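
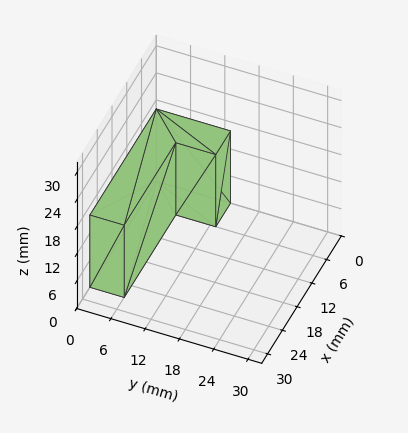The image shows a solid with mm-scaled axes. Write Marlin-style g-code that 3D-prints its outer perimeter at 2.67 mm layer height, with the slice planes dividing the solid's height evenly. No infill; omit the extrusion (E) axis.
Reading the render: the shape is an L-shaped prism: outer 27 × 13 mm, arm thicknesses ≈ 6 mm (horizontal) and 6 mm (vertical), extruded 16 mm in z (dimensions read to the nearest mm from the axis ticks). For the g-code, the solid's height is divided into equal slices at the stated Δz and each level perimeter traced with G1 moves after a G0 lift.

; perimeter-only toolpath
G21 ; units = mm
G90 ; absolute positioning
G28 ; home
; layer 1
G0 Z2.67
G0 X0.00 Y0.00
G1 X27.00 Y0.00
G1 X27.00 Y6.00
G1 X6.00 Y6.00
G1 X6.00 Y13.00
G1 X0.00 Y13.00
G1 X0.00 Y0.00
; layer 2
G0 Z5.33
G0 X0.00 Y0.00
G1 X27.00 Y0.00
G1 X27.00 Y6.00
G1 X6.00 Y6.00
G1 X6.00 Y13.00
G1 X0.00 Y13.00
G1 X0.00 Y0.00
; layer 3
G0 Z8.00
G0 X0.00 Y0.00
G1 X27.00 Y0.00
G1 X27.00 Y6.00
G1 X6.00 Y6.00
G1 X6.00 Y13.00
G1 X0.00 Y13.00
G1 X0.00 Y0.00
; layer 4
G0 Z10.67
G0 X0.00 Y0.00
G1 X27.00 Y0.00
G1 X27.00 Y6.00
G1 X6.00 Y6.00
G1 X6.00 Y13.00
G1 X0.00 Y13.00
G1 X0.00 Y0.00
; layer 5
G0 Z13.33
G0 X0.00 Y0.00
G1 X27.00 Y0.00
G1 X27.00 Y6.00
G1 X6.00 Y6.00
G1 X6.00 Y13.00
G1 X0.00 Y13.00
G1 X0.00 Y0.00
; layer 6
G0 Z16.00
G0 X0.00 Y0.00
G1 X27.00 Y0.00
G1 X27.00 Y6.00
G1 X6.00 Y6.00
G1 X6.00 Y13.00
G1 X0.00 Y13.00
G1 X0.00 Y0.00
M2 ; end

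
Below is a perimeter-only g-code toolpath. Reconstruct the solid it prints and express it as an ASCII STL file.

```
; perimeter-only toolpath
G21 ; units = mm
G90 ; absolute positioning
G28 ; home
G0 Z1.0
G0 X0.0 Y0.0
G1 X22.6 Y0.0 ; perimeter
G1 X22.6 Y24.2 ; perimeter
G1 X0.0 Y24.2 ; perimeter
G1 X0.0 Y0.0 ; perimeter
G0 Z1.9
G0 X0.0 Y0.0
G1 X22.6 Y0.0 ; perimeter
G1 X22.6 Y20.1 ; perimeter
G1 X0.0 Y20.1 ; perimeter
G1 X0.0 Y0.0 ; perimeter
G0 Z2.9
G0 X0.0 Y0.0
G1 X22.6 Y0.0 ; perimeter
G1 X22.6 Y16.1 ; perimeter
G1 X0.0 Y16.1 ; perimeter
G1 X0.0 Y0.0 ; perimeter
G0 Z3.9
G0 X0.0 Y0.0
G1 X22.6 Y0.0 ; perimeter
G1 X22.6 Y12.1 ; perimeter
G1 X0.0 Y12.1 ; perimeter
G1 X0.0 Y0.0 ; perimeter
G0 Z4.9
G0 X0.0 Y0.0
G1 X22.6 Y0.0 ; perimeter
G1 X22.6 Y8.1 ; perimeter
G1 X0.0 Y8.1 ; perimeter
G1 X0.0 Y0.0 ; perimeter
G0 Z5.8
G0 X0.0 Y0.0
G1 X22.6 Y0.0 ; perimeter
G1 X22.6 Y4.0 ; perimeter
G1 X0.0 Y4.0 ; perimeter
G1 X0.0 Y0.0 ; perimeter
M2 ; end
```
solid part
  facet normal 0.0000 0.0000 -1.0000
    outer loop
      vertex 22.6 28.2 0.0
      vertex 22.6 0.0 0.0
      vertex 0.0 0.0 0.0
    endloop
  endfacet
  facet normal 0.0000 0.0000 -1.0000
    outer loop
      vertex 0.0 28.2 0.0
      vertex 22.6 28.2 0.0
      vertex 0.0 0.0 0.0
    endloop
  endfacet
  facet normal 0.0000 -1.0000 0.0000
    outer loop
      vertex 0.0 0.0 0.0
      vertex 22.6 0.0 0.0
      vertex 22.6 0.0 6.8
    endloop
  endfacet
  facet normal 0.0000 -1.0000 0.0000
    outer loop
      vertex 0.0 0.0 0.0
      vertex 22.6 0.0 6.8
      vertex 0.0 0.0 6.8
    endloop
  endfacet
  facet normal 0.0000 0.2344 0.9721
    outer loop
      vertex 0.0 0.0 6.8
      vertex 22.6 0.0 6.8
      vertex 22.6 28.2 0.0
    endloop
  endfacet
  facet normal 0.0000 0.2344 0.9721
    outer loop
      vertex 0.0 0.0 6.8
      vertex 22.6 28.2 0.0
      vertex 0.0 28.2 0.0
    endloop
  endfacet
  facet normal -1.0000 0.0000 0.0000
    outer loop
      vertex 0.0 0.0 6.8
      vertex 0.0 28.2 0.0
      vertex 0.0 0.0 0.0
    endloop
  endfacet
  facet normal 1.0000 0.0000 0.0000
    outer loop
      vertex 22.6 0.0 0.0
      vertex 22.6 28.2 0.0
      vertex 22.6 0.0 6.8
    endloop
  endfacet
endsolid part

The G0 Z moves step by Δz≈1.0 mm. The G1 loops shrink linearly with z, so the solid tapers from its base footprint up to z≈6.8. Closing with a flat bottom cap and the tapered top and triangulating gives 8 facets — a wedge (ramp): 22.6 × 28.2 mm base, rising to 6.8 mm along the y=0 edge and sloping linearly to z=0 at y=28.2.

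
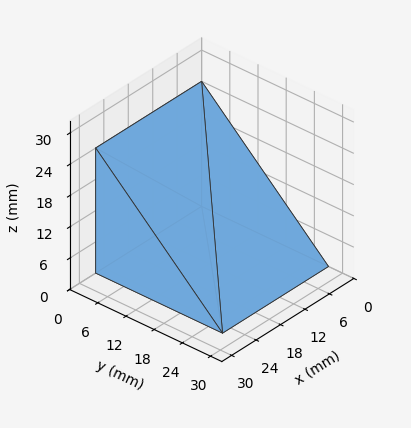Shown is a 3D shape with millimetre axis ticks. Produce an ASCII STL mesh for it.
Reading the render: the shape is a wedge (ramp): 26 × 27 mm base, rising to 24 mm along the y=0 edge and sloping linearly to z=0 at y=27 (dimensions read to the nearest mm from the axis ticks). For the STL, each face is triangulated and given an outward normal.

solid part
  facet normal 0.0000 0.0000 -1.0000
    outer loop
      vertex 26.000 27.000 0.000
      vertex 26.000 0.000 0.000
      vertex 0.000 0.000 0.000
    endloop
  endfacet
  facet normal 0.0000 0.0000 -1.0000
    outer loop
      vertex 0.000 27.000 0.000
      vertex 26.000 27.000 0.000
      vertex 0.000 0.000 0.000
    endloop
  endfacet
  facet normal 0.0000 -1.0000 0.0000
    outer loop
      vertex 0.000 0.000 0.000
      vertex 26.000 0.000 0.000
      vertex 26.000 0.000 24.000
    endloop
  endfacet
  facet normal 0.0000 -1.0000 0.0000
    outer loop
      vertex 0.000 0.000 0.000
      vertex 26.000 0.000 24.000
      vertex 0.000 0.000 24.000
    endloop
  endfacet
  facet normal 0.0000 0.6644 0.7474
    outer loop
      vertex 0.000 0.000 24.000
      vertex 26.000 0.000 24.000
      vertex 26.000 27.000 0.000
    endloop
  endfacet
  facet normal 0.0000 0.6644 0.7474
    outer loop
      vertex 0.000 0.000 24.000
      vertex 26.000 27.000 0.000
      vertex 0.000 27.000 0.000
    endloop
  endfacet
  facet normal -1.0000 0.0000 0.0000
    outer loop
      vertex 0.000 0.000 24.000
      vertex 0.000 27.000 0.000
      vertex 0.000 0.000 0.000
    endloop
  endfacet
  facet normal 1.0000 0.0000 0.0000
    outer loop
      vertex 26.000 0.000 0.000
      vertex 26.000 27.000 0.000
      vertex 26.000 0.000 24.000
    endloop
  endfacet
endsolid part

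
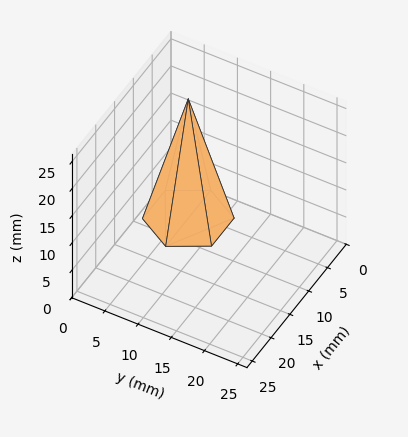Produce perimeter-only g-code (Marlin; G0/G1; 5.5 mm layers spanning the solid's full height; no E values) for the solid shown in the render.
Reading the render: the shape is a regular 6-sided pyramid, base circumscribed radius ≈ 6 mm, apex at z ≈ 22 mm (dimensions read to the nearest mm from the axis ticks). For the g-code, the solid's height is divided into equal slices at the stated Δz and each level perimeter traced with G1 moves after a G0 lift.

; perimeter-only toolpath
G21 ; units = mm
G90 ; absolute positioning
G28 ; home
; layer 1
G0 Z5.5
G0 X10.5 Y6.0
G1 X8.2 Y9.9
G1 X3.8 Y9.9
G1 X1.5 Y6.0
G1 X3.8 Y2.1
G1 X8.2 Y2.1
G1 X10.5 Y6.0
; layer 2
G0 Z11.0
G0 X9.0 Y6.0
G1 X7.5 Y8.6
G1 X4.5 Y8.6
G1 X3.0 Y6.0
G1 X4.5 Y3.4
G1 X7.5 Y3.4
G1 X9.0 Y6.0
; layer 3
G0 Z16.5
G0 X7.5 Y6.0
G1 X6.8 Y7.3
G1 X5.2 Y7.3
G1 X4.5 Y6.0
G1 X5.2 Y4.7
G1 X6.8 Y4.7
G1 X7.5 Y6.0
M2 ; end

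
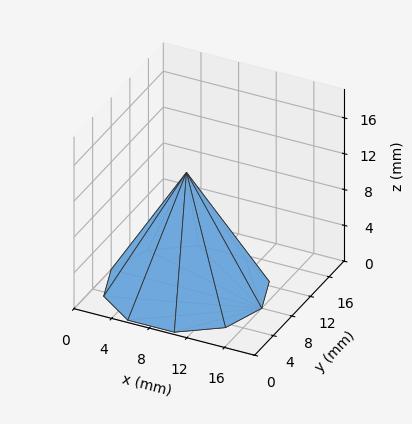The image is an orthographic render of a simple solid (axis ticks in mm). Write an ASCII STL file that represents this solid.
Reading the render: the shape is a regular 10-sided pyramid, base circumscribed radius ≈ 8 mm, apex at z ≈ 13 mm (dimensions read to the nearest mm from the axis ticks). For the STL, each face is triangulated and given an outward normal.

solid part
  facet normal 0.0000 0.0000 -1.0000
    outer loop
      vertex 10.472 15.608 0.000
      vertex 14.472 12.702 0.000
      vertex 16.000 8.000 0.000
    endloop
  endfacet
  facet normal 0.0000 0.0000 -1.0000
    outer loop
      vertex 5.528 15.608 0.000
      vertex 10.472 15.608 0.000
      vertex 16.000 8.000 0.000
    endloop
  endfacet
  facet normal 0.0000 0.0000 -1.0000
    outer loop
      vertex 1.528 12.702 0.000
      vertex 5.528 15.608 0.000
      vertex 16.000 8.000 0.000
    endloop
  endfacet
  facet normal 0.0000 0.0000 -1.0000
    outer loop
      vertex 0.000 8.000 0.000
      vertex 1.528 12.702 0.000
      vertex 16.000 8.000 0.000
    endloop
  endfacet
  facet normal 0.0000 0.0000 -1.0000
    outer loop
      vertex 1.528 3.298 0.000
      vertex 0.000 8.000 0.000
      vertex 16.000 8.000 0.000
    endloop
  endfacet
  facet normal 0.0000 0.0000 -1.0000
    outer loop
      vertex 5.528 0.392 0.000
      vertex 1.528 3.298 0.000
      vertex 16.000 8.000 0.000
    endloop
  endfacet
  facet normal 0.0000 0.0000 -1.0000
    outer loop
      vertex 10.472 0.392 0.000
      vertex 5.528 0.392 0.000
      vertex 16.000 8.000 0.000
    endloop
  endfacet
  facet normal 0.0000 0.0000 -1.0000
    outer loop
      vertex 14.472 3.298 0.000
      vertex 10.472 0.392 0.000
      vertex 16.000 8.000 0.000
    endloop
  endfacet
  facet normal 0.8208 0.2667 0.5051
    outer loop
      vertex 16.000 8.000 0.000
      vertex 14.472 12.702 0.000
      vertex 8.000 8.000 13.000
    endloop
  endfacet
  facet normal 0.5073 0.6982 0.5051
    outer loop
      vertex 14.472 12.702 0.000
      vertex 10.472 15.608 0.000
      vertex 8.000 8.000 13.000
    endloop
  endfacet
  facet normal 0.0000 0.8631 0.5051
    outer loop
      vertex 10.472 15.608 0.000
      vertex 5.528 15.608 0.000
      vertex 8.000 8.000 13.000
    endloop
  endfacet
  facet normal -0.5073 0.6982 0.5051
    outer loop
      vertex 5.528 15.608 0.000
      vertex 1.528 12.702 0.000
      vertex 8.000 8.000 13.000
    endloop
  endfacet
  facet normal -0.8208 0.2667 0.5051
    outer loop
      vertex 1.528 12.702 0.000
      vertex 0.000 8.000 0.000
      vertex 8.000 8.000 13.000
    endloop
  endfacet
  facet normal -0.8208 -0.2667 0.5051
    outer loop
      vertex 0.000 8.000 0.000
      vertex 1.528 3.298 0.000
      vertex 8.000 8.000 13.000
    endloop
  endfacet
  facet normal -0.5073 -0.6982 0.5051
    outer loop
      vertex 1.528 3.298 0.000
      vertex 5.528 0.392 0.000
      vertex 8.000 8.000 13.000
    endloop
  endfacet
  facet normal 0.0000 -0.8631 0.5051
    outer loop
      vertex 5.528 0.392 0.000
      vertex 10.472 0.392 0.000
      vertex 8.000 8.000 13.000
    endloop
  endfacet
  facet normal 0.5073 -0.6982 0.5051
    outer loop
      vertex 10.472 0.392 0.000
      vertex 14.472 3.298 0.000
      vertex 8.000 8.000 13.000
    endloop
  endfacet
  facet normal 0.8208 -0.2667 0.5051
    outer loop
      vertex 14.472 3.298 0.000
      vertex 16.000 8.000 0.000
      vertex 8.000 8.000 13.000
    endloop
  endfacet
endsolid part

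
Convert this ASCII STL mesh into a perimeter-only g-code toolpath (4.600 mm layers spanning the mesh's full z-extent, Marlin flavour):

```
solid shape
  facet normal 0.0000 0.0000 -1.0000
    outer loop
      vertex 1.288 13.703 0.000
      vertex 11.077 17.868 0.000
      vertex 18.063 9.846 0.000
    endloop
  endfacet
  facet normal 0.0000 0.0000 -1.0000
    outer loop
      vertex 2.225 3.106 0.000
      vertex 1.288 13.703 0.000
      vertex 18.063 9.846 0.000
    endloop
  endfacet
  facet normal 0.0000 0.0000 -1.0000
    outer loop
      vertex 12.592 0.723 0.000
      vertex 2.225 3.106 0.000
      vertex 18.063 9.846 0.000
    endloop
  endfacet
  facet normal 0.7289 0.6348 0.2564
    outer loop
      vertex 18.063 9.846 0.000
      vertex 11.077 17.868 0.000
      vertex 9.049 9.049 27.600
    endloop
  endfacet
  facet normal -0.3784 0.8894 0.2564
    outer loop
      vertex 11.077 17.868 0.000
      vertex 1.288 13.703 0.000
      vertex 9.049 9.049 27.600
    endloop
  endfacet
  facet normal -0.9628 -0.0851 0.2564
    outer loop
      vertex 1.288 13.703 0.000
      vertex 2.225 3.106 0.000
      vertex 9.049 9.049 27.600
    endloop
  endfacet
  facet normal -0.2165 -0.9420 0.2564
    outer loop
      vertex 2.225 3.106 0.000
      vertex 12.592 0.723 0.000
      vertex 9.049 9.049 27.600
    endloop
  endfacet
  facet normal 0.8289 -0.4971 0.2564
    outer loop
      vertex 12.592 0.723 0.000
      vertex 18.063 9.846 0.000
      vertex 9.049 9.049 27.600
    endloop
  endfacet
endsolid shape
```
; perimeter-only toolpath
G21 ; units = mm
G90 ; absolute positioning
G28 ; home
; layer 1
G0 Z4.600
G0 X16.561 Y9.713
G1 X10.739 Y16.398
G1 X2.582 Y12.927
G1 X3.362 Y4.097
G1 X12.002 Y2.111
G1 X16.561 Y9.713
; layer 2
G0 Z9.200
G0 X15.058 Y9.580
G1 X10.401 Y14.928
G1 X3.875 Y12.152
G1 X4.500 Y5.087
G1 X11.411 Y3.498
G1 X15.058 Y9.580
; layer 3
G0 Z13.800
G0 X13.556 Y9.447
G1 X10.063 Y13.458
G1 X5.168 Y11.376
G1 X5.637 Y6.077
G1 X10.820 Y4.886
G1 X13.556 Y9.447
; layer 4
G0 Z18.400
G0 X12.054 Y9.315
G1 X9.725 Y11.989
G1 X6.462 Y10.600
G1 X6.774 Y7.068
G1 X10.230 Y6.274
G1 X12.054 Y9.315
; layer 5
G0 Z23.000
G0 X10.551 Y9.182
G1 X9.387 Y10.519
G1 X7.756 Y9.825
G1 X7.912 Y8.059
G1 X9.639 Y7.661
G1 X10.551 Y9.182
M2 ; end

The solid is a regular 5-sided pyramid, base circumscribed radius ≈ 9.05 mm, apex at z ≈ 27.6 mm. Slicing at Δz = 4.600 mm — 6 equal slices spanning the solid's height, so layer i sits at z = i·h/6 — gives 5 non-empty perimeters. Each is a 5-segment closed polygon; G0 lifts to the layer z and rapids to the start vertex, then G1 traces the edges. The cross-section shrinks linearly with z (the slice at the apex is degenerate and omitted).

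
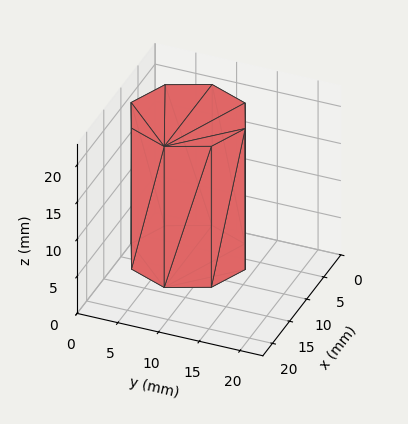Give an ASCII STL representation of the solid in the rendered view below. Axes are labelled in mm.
Reading the render: the shape is a regular 8-sided prism (a cylinder approximated with 8 flat sides), circumscribed radius ≈ 7 mm, height ≈ 19 mm (dimensions read to the nearest mm from the axis ticks). For the STL, each face is triangulated and given an outward normal.

solid part
  facet normal 0.0000 0.0000 -1.0000
    outer loop
      vertex 7.0 14.0 0.0
      vertex 11.9 11.9 0.0
      vertex 14.0 7.0 0.0
    endloop
  endfacet
  facet normal 0.0000 0.0000 -1.0000
    outer loop
      vertex 2.1 11.9 0.0
      vertex 7.0 14.0 0.0
      vertex 14.0 7.0 0.0
    endloop
  endfacet
  facet normal 0.0000 0.0000 -1.0000
    outer loop
      vertex 0.0 7.0 0.0
      vertex 2.1 11.9 0.0
      vertex 14.0 7.0 0.0
    endloop
  endfacet
  facet normal 0.0000 0.0000 -1.0000
    outer loop
      vertex 2.1 2.1 0.0
      vertex 0.0 7.0 0.0
      vertex 14.0 7.0 0.0
    endloop
  endfacet
  facet normal 0.0000 0.0000 -1.0000
    outer loop
      vertex 7.0 0.0 0.0
      vertex 2.1 2.1 0.0
      vertex 14.0 7.0 0.0
    endloop
  endfacet
  facet normal 0.0000 0.0000 -1.0000
    outer loop
      vertex 11.9 2.1 0.0
      vertex 7.0 0.0 0.0
      vertex 14.0 7.0 0.0
    endloop
  endfacet
  facet normal 0.0000 0.0000 1.0000
    outer loop
      vertex 14.0 7.0 19.0
      vertex 11.9 11.9 19.0
      vertex 7.0 14.0 19.0
    endloop
  endfacet
  facet normal 0.0000 0.0000 1.0000
    outer loop
      vertex 14.0 7.0 19.0
      vertex 7.0 14.0 19.0
      vertex 2.1 11.9 19.0
    endloop
  endfacet
  facet normal 0.0000 0.0000 1.0000
    outer loop
      vertex 14.0 7.0 19.0
      vertex 2.1 11.9 19.0
      vertex 0.0 7.0 19.0
    endloop
  endfacet
  facet normal 0.0000 0.0000 1.0000
    outer loop
      vertex 14.0 7.0 19.0
      vertex 0.0 7.0 19.0
      vertex 2.1 2.1 19.0
    endloop
  endfacet
  facet normal 0.0000 0.0000 1.0000
    outer loop
      vertex 14.0 7.0 19.0
      vertex 2.1 2.1 19.0
      vertex 7.0 0.0 19.0
    endloop
  endfacet
  facet normal 0.0000 0.0000 1.0000
    outer loop
      vertex 14.0 7.0 19.0
      vertex 7.0 0.0 19.0
      vertex 11.9 2.1 19.0
    endloop
  endfacet
  facet normal 0.9191 0.3939 0.0000
    outer loop
      vertex 14.0 7.0 0.0
      vertex 11.9 11.9 0.0
      vertex 11.9 11.9 19.0
    endloop
  endfacet
  facet normal 0.9191 0.3939 0.0000
    outer loop
      vertex 14.0 7.0 0.0
      vertex 11.9 11.9 19.0
      vertex 14.0 7.0 19.0
    endloop
  endfacet
  facet normal 0.3939 0.9191 0.0000
    outer loop
      vertex 11.9 11.9 0.0
      vertex 7.0 14.0 0.0
      vertex 7.0 14.0 19.0
    endloop
  endfacet
  facet normal 0.3939 0.9191 0.0000
    outer loop
      vertex 11.9 11.9 0.0
      vertex 7.0 14.0 19.0
      vertex 11.9 11.9 19.0
    endloop
  endfacet
  facet normal -0.3939 0.9191 0.0000
    outer loop
      vertex 7.0 14.0 0.0
      vertex 2.1 11.9 0.0
      vertex 2.1 11.9 19.0
    endloop
  endfacet
  facet normal -0.3939 0.9191 0.0000
    outer loop
      vertex 7.0 14.0 0.0
      vertex 2.1 11.9 19.0
      vertex 7.0 14.0 19.0
    endloop
  endfacet
  facet normal -0.9191 0.3939 0.0000
    outer loop
      vertex 2.1 11.9 0.0
      vertex 0.0 7.0 0.0
      vertex 0.0 7.0 19.0
    endloop
  endfacet
  facet normal -0.9191 0.3939 0.0000
    outer loop
      vertex 2.1 11.9 0.0
      vertex 0.0 7.0 19.0
      vertex 2.1 11.9 19.0
    endloop
  endfacet
  facet normal -0.9191 -0.3939 0.0000
    outer loop
      vertex 0.0 7.0 0.0
      vertex 2.1 2.1 0.0
      vertex 2.1 2.1 19.0
    endloop
  endfacet
  facet normal -0.9191 -0.3939 0.0000
    outer loop
      vertex 0.0 7.0 0.0
      vertex 2.1 2.1 19.0
      vertex 0.0 7.0 19.0
    endloop
  endfacet
  facet normal -0.3939 -0.9191 0.0000
    outer loop
      vertex 2.1 2.1 0.0
      vertex 7.0 0.0 0.0
      vertex 7.0 0.0 19.0
    endloop
  endfacet
  facet normal -0.3939 -0.9191 0.0000
    outer loop
      vertex 2.1 2.1 0.0
      vertex 7.0 0.0 19.0
      vertex 2.1 2.1 19.0
    endloop
  endfacet
  facet normal 0.3939 -0.9191 0.0000
    outer loop
      vertex 7.0 0.0 0.0
      vertex 11.9 2.1 0.0
      vertex 11.9 2.1 19.0
    endloop
  endfacet
  facet normal 0.3939 -0.9191 0.0000
    outer loop
      vertex 7.0 0.0 0.0
      vertex 11.9 2.1 19.0
      vertex 7.0 0.0 19.0
    endloop
  endfacet
  facet normal 0.9191 -0.3939 0.0000
    outer loop
      vertex 11.9 2.1 0.0
      vertex 14.0 7.0 0.0
      vertex 14.0 7.0 19.0
    endloop
  endfacet
  facet normal 0.9191 -0.3939 0.0000
    outer loop
      vertex 11.9 2.1 0.0
      vertex 14.0 7.0 19.0
      vertex 11.9 2.1 19.0
    endloop
  endfacet
endsolid part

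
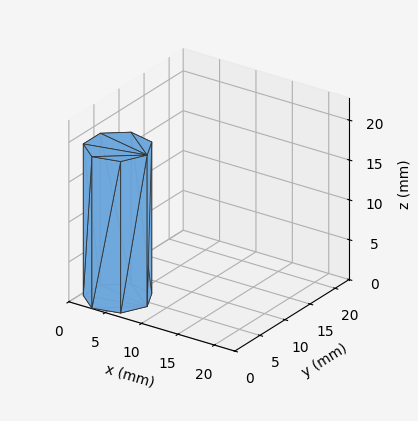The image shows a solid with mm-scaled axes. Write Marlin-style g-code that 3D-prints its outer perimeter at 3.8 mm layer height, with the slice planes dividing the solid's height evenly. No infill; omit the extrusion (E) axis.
Reading the render: the shape is a regular 7-sided prism (a cylinder approximated with 7 flat sides), circumscribed radius ≈ 4 mm, height ≈ 19 mm (dimensions read to the nearest mm from the axis ticks). For the g-code, the solid's height is divided into equal slices at the stated Δz and each level perimeter traced with G1 moves after a G0 lift.

; perimeter-only toolpath
G21 ; units = mm
G90 ; absolute positioning
G28 ; home
; layer 1
G0 Z3.8
G0 X8.0 Y4.0
G1 X6.5 Y7.1
G1 X3.1 Y7.9
G1 X0.4 Y5.7
G1 X0.4 Y2.3
G1 X3.1 Y0.1
G1 X6.5 Y0.9
G1 X8.0 Y4.0
; layer 2
G0 Z7.6
G0 X8.0 Y4.0
G1 X6.5 Y7.1
G1 X3.1 Y7.9
G1 X0.4 Y5.7
G1 X0.4 Y2.3
G1 X3.1 Y0.1
G1 X6.5 Y0.9
G1 X8.0 Y4.0
; layer 3
G0 Z11.4
G0 X8.0 Y4.0
G1 X6.5 Y7.1
G1 X3.1 Y7.9
G1 X0.4 Y5.7
G1 X0.4 Y2.3
G1 X3.1 Y0.1
G1 X6.5 Y0.9
G1 X8.0 Y4.0
; layer 4
G0 Z15.2
G0 X8.0 Y4.0
G1 X6.5 Y7.1
G1 X3.1 Y7.9
G1 X0.4 Y5.7
G1 X0.4 Y2.3
G1 X3.1 Y0.1
G1 X6.5 Y0.9
G1 X8.0 Y4.0
; layer 5
G0 Z19.0
G0 X8.0 Y4.0
G1 X6.5 Y7.1
G1 X3.1 Y7.9
G1 X0.4 Y5.7
G1 X0.4 Y2.3
G1 X3.1 Y0.1
G1 X6.5 Y0.9
G1 X8.0 Y4.0
M2 ; end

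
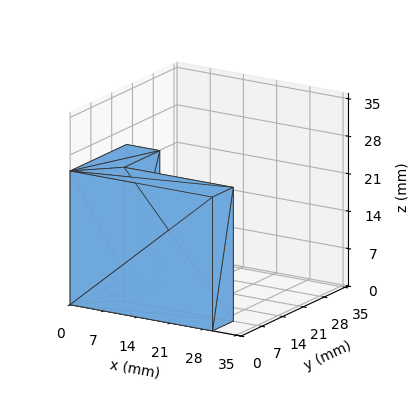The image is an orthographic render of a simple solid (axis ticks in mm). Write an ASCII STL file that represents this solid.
Reading the render: the shape is an L-shaped prism: outer 30 × 19 mm, arm thicknesses ≈ 7 mm (horizontal) and 7 mm (vertical), extruded 25 mm in z (dimensions read to the nearest mm from the axis ticks). For the STL, each face is triangulated and given an outward normal.

solid part
  facet normal 0.0000 0.0000 -1.0000
    outer loop
      vertex 30.0 7.0 0.0
      vertex 30.0 0.0 0.0
      vertex 0.0 0.0 0.0
    endloop
  endfacet
  facet normal 0.0000 0.0000 -1.0000
    outer loop
      vertex 7.0 7.0 0.0
      vertex 30.0 7.0 0.0
      vertex 0.0 0.0 0.0
    endloop
  endfacet
  facet normal 0.0000 0.0000 -1.0000
    outer loop
      vertex 7.0 19.0 0.0
      vertex 7.0 7.0 0.0
      vertex 0.0 0.0 0.0
    endloop
  endfacet
  facet normal 0.0000 0.0000 -1.0000
    outer loop
      vertex 0.0 19.0 0.0
      vertex 7.0 19.0 0.0
      vertex 0.0 0.0 0.0
    endloop
  endfacet
  facet normal 0.0000 0.0000 1.0000
    outer loop
      vertex 0.0 0.0 25.0
      vertex 30.0 0.0 25.0
      vertex 30.0 7.0 25.0
    endloop
  endfacet
  facet normal 0.0000 0.0000 1.0000
    outer loop
      vertex 0.0 0.0 25.0
      vertex 30.0 7.0 25.0
      vertex 7.0 7.0 25.0
    endloop
  endfacet
  facet normal 0.0000 0.0000 1.0000
    outer loop
      vertex 0.0 0.0 25.0
      vertex 7.0 7.0 25.0
      vertex 7.0 19.0 25.0
    endloop
  endfacet
  facet normal 0.0000 0.0000 1.0000
    outer loop
      vertex 0.0 0.0 25.0
      vertex 7.0 19.0 25.0
      vertex 0.0 19.0 25.0
    endloop
  endfacet
  facet normal 0.0000 -1.0000 0.0000
    outer loop
      vertex 0.0 0.0 0.0
      vertex 30.0 0.0 0.0
      vertex 30.0 0.0 25.0
    endloop
  endfacet
  facet normal 0.0000 -1.0000 0.0000
    outer loop
      vertex 0.0 0.0 0.0
      vertex 30.0 0.0 25.0
      vertex 0.0 0.0 25.0
    endloop
  endfacet
  facet normal 1.0000 0.0000 0.0000
    outer loop
      vertex 30.0 0.0 0.0
      vertex 30.0 7.0 0.0
      vertex 30.0 7.0 25.0
    endloop
  endfacet
  facet normal 1.0000 0.0000 0.0000
    outer loop
      vertex 30.0 0.0 0.0
      vertex 30.0 7.0 25.0
      vertex 30.0 0.0 25.0
    endloop
  endfacet
  facet normal 0.0000 1.0000 0.0000
    outer loop
      vertex 30.0 7.0 0.0
      vertex 7.0 7.0 0.0
      vertex 7.0 7.0 25.0
    endloop
  endfacet
  facet normal 0.0000 1.0000 0.0000
    outer loop
      vertex 30.0 7.0 0.0
      vertex 7.0 7.0 25.0
      vertex 30.0 7.0 25.0
    endloop
  endfacet
  facet normal 1.0000 0.0000 0.0000
    outer loop
      vertex 7.0 7.0 0.0
      vertex 7.0 19.0 0.0
      vertex 7.0 19.0 25.0
    endloop
  endfacet
  facet normal 1.0000 0.0000 0.0000
    outer loop
      vertex 7.0 7.0 0.0
      vertex 7.0 19.0 25.0
      vertex 7.0 7.0 25.0
    endloop
  endfacet
  facet normal 0.0000 1.0000 0.0000
    outer loop
      vertex 7.0 19.0 0.0
      vertex 0.0 19.0 0.0
      vertex 0.0 19.0 25.0
    endloop
  endfacet
  facet normal 0.0000 1.0000 0.0000
    outer loop
      vertex 7.0 19.0 0.0
      vertex 0.0 19.0 25.0
      vertex 7.0 19.0 25.0
    endloop
  endfacet
  facet normal -1.0000 0.0000 0.0000
    outer loop
      vertex 0.0 19.0 0.0
      vertex 0.0 0.0 0.0
      vertex 0.0 0.0 25.0
    endloop
  endfacet
  facet normal -1.0000 0.0000 0.0000
    outer loop
      vertex 0.0 19.0 0.0
      vertex 0.0 0.0 25.0
      vertex 0.0 19.0 25.0
    endloop
  endfacet
endsolid part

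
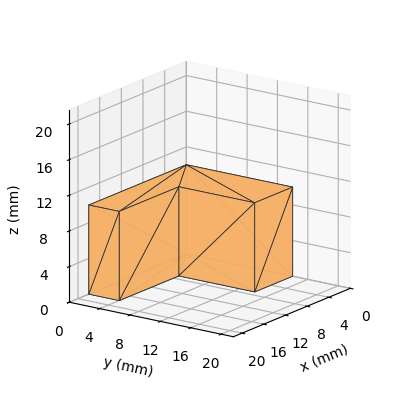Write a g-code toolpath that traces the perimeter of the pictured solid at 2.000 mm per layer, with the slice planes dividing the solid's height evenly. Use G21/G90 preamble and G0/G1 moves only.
Reading the render: the shape is an L-shaped prism: outer 18 × 14 mm, arm thicknesses ≈ 4 mm (horizontal) and 7 mm (vertical), extruded 10 mm in z (dimensions read to the nearest mm from the axis ticks). For the g-code, the solid's height is divided into equal slices at the stated Δz and each level perimeter traced with G1 moves after a G0 lift.

; perimeter-only toolpath
G21 ; units = mm
G90 ; absolute positioning
G28 ; home
; layer 1
G0 Z2.000
G0 X0.000 Y0.000
G1 X18.000 Y0.000
G1 X18.000 Y4.000
G1 X7.000 Y4.000
G1 X7.000 Y14.000
G1 X0.000 Y14.000
G1 X0.000 Y0.000
; layer 2
G0 Z4.000
G0 X0.000 Y0.000
G1 X18.000 Y0.000
G1 X18.000 Y4.000
G1 X7.000 Y4.000
G1 X7.000 Y14.000
G1 X0.000 Y14.000
G1 X0.000 Y0.000
; layer 3
G0 Z6.000
G0 X0.000 Y0.000
G1 X18.000 Y0.000
G1 X18.000 Y4.000
G1 X7.000 Y4.000
G1 X7.000 Y14.000
G1 X0.000 Y14.000
G1 X0.000 Y0.000
; layer 4
G0 Z8.000
G0 X0.000 Y0.000
G1 X18.000 Y0.000
G1 X18.000 Y4.000
G1 X7.000 Y4.000
G1 X7.000 Y14.000
G1 X0.000 Y14.000
G1 X0.000 Y0.000
; layer 5
G0 Z10.000
G0 X0.000 Y0.000
G1 X18.000 Y0.000
G1 X18.000 Y4.000
G1 X7.000 Y4.000
G1 X7.000 Y14.000
G1 X0.000 Y14.000
G1 X0.000 Y0.000
M2 ; end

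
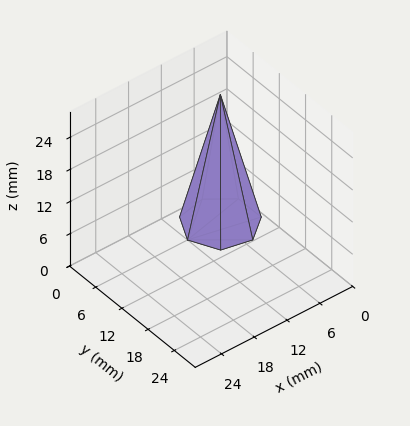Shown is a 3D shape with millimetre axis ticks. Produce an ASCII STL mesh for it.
Reading the render: the shape is a regular 7-sided pyramid, base circumscribed radius ≈ 6 mm, apex at z ≈ 24 mm (dimensions read to the nearest mm from the axis ticks). For the STL, each face is triangulated and given an outward normal.

solid part
  facet normal 0.0000 0.0000 -1.0000
    outer loop
      vertex 4.7 11.8 0.0
      vertex 9.7 10.7 0.0
      vertex 12.0 6.0 0.0
    endloop
  endfacet
  facet normal 0.0000 0.0000 -1.0000
    outer loop
      vertex 0.6 8.6 0.0
      vertex 4.7 11.8 0.0
      vertex 12.0 6.0 0.0
    endloop
  endfacet
  facet normal 0.0000 0.0000 -1.0000
    outer loop
      vertex 0.6 3.4 0.0
      vertex 0.6 8.6 0.0
      vertex 12.0 6.0 0.0
    endloop
  endfacet
  facet normal 0.0000 0.0000 -1.0000
    outer loop
      vertex 4.7 0.2 0.0
      vertex 0.6 3.4 0.0
      vertex 12.0 6.0 0.0
    endloop
  endfacet
  facet normal 0.0000 0.0000 -1.0000
    outer loop
      vertex 9.7 1.3 0.0
      vertex 4.7 0.2 0.0
      vertex 12.0 6.0 0.0
    endloop
  endfacet
  facet normal 0.8764 0.4289 0.2191
    outer loop
      vertex 12.0 6.0 0.0
      vertex 9.7 10.7 0.0
      vertex 6.0 6.0 24.0
    endloop
  endfacet
  facet normal 0.2096 0.9529 0.2189
    outer loop
      vertex 9.7 10.7 0.0
      vertex 4.7 11.8 0.0
      vertex 6.0 6.0 24.0
    endloop
  endfacet
  facet normal -0.6004 0.7693 0.2184
    outer loop
      vertex 4.7 11.8 0.0
      vertex 0.6 8.6 0.0
      vertex 6.0 6.0 24.0
    endloop
  endfacet
  facet normal -0.9756 0.0000 0.2195
    outer loop
      vertex 0.6 8.6 0.0
      vertex 0.6 3.4 0.0
      vertex 6.0 6.0 24.0
    endloop
  endfacet
  facet normal -0.6004 -0.7693 0.2184
    outer loop
      vertex 0.6 3.4 0.0
      vertex 4.7 0.2 0.0
      vertex 6.0 6.0 24.0
    endloop
  endfacet
  facet normal 0.2096 -0.9529 0.2189
    outer loop
      vertex 4.7 0.2 0.0
      vertex 9.7 1.3 0.0
      vertex 6.0 6.0 24.0
    endloop
  endfacet
  facet normal 0.8764 -0.4289 0.2191
    outer loop
      vertex 9.7 1.3 0.0
      vertex 12.0 6.0 0.0
      vertex 6.0 6.0 24.0
    endloop
  endfacet
endsolid part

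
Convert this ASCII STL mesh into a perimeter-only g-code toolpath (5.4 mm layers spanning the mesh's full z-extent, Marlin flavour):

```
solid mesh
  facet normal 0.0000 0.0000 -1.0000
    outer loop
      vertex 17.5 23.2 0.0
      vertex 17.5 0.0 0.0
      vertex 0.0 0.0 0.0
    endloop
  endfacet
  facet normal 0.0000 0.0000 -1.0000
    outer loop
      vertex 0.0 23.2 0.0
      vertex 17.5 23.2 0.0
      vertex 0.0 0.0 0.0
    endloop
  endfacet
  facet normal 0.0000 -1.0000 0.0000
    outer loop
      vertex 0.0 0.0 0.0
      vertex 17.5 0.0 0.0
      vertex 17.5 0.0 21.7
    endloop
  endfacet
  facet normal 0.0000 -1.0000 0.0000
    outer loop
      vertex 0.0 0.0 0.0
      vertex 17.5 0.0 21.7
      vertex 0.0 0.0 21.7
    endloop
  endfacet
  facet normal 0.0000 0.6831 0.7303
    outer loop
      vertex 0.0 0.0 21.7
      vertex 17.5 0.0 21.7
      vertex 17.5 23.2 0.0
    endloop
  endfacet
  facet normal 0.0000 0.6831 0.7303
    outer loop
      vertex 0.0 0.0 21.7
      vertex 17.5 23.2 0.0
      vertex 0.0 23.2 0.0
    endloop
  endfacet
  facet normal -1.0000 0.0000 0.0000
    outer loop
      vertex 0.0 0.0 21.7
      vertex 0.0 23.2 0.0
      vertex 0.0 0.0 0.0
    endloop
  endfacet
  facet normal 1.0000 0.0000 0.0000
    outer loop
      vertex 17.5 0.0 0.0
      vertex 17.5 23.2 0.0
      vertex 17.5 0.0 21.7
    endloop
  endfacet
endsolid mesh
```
; perimeter-only toolpath
G21 ; units = mm
G90 ; absolute positioning
G28 ; home
; layer 1
G0 Z5.4
G0 X0.0 Y0.0
G1 X17.5 Y0.0
G1 X17.5 Y17.4
G1 X0.0 Y17.4
G1 X0.0 Y0.0
; layer 2
G0 Z10.8
G0 X0.0 Y0.0
G1 X17.5 Y0.0
G1 X17.5 Y11.6
G1 X0.0 Y11.6
G1 X0.0 Y0.0
; layer 3
G0 Z16.3
G0 X0.0 Y0.0
G1 X17.5 Y0.0
G1 X17.5 Y5.8
G1 X0.0 Y5.8
G1 X0.0 Y0.0
M2 ; end

The solid is a wedge (ramp): 17.5 × 23.2 mm base, rising to 21.7 mm along the y=0 edge and sloping linearly to z=0 at y=23.2. Slicing at Δz = 5.4 mm — 4 equal slices spanning the solid's height, so layer i sits at z = i·h/4 — gives 3 non-empty perimeters. Each is a 4-segment closed polygon; G0 lifts to the layer z and rapids to the start vertex, then G1 traces the edges. The cross-section shrinks linearly with z (the slice at the apex is degenerate and omitted).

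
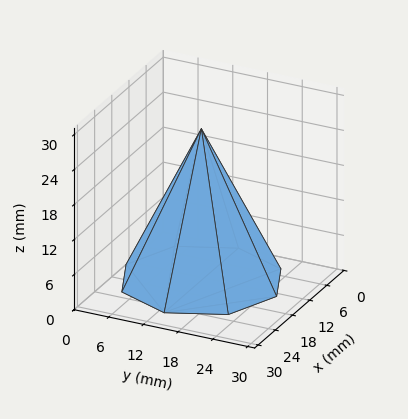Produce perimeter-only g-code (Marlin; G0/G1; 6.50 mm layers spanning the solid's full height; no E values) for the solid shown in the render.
Reading the render: the shape is a regular 8-sided pyramid, base circumscribed radius ≈ 13 mm, apex at z ≈ 26 mm (dimensions read to the nearest mm from the axis ticks). For the g-code, the solid's height is divided into equal slices at the stated Δz and each level perimeter traced with G1 moves after a G0 lift.

; perimeter-only toolpath
G21 ; units = mm
G90 ; absolute positioning
G28 ; home
; layer 1
G0 Z6.50
G0 X22.75 Y13.00
G1 X19.89 Y19.89
G1 X13.00 Y22.75
G1 X6.11 Y19.89
G1 X3.25 Y13.00
G1 X6.11 Y6.11
G1 X13.00 Y3.25
G1 X19.89 Y6.11
G1 X22.75 Y13.00
; layer 2
G0 Z13.00
G0 X19.50 Y13.00
G1 X17.59 Y17.59
G1 X13.00 Y19.50
G1 X8.40 Y17.59
G1 X6.50 Y13.00
G1 X8.40 Y8.40
G1 X13.00 Y6.50
G1 X17.59 Y8.40
G1 X19.50 Y13.00
; layer 3
G0 Z19.50
G0 X16.25 Y13.00
G1 X15.30 Y15.30
G1 X13.00 Y16.25
G1 X10.70 Y15.30
G1 X9.75 Y13.00
G1 X10.70 Y10.70
G1 X13.00 Y9.75
G1 X15.30 Y10.70
G1 X16.25 Y13.00
M2 ; end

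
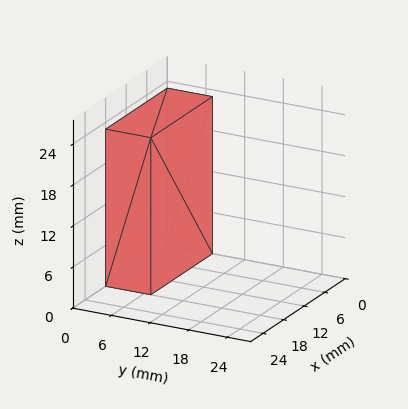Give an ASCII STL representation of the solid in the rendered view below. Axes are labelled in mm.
Reading the render: the shape is a rectangular box, roughly 18 × 7 mm footprint and 23 mm tall (dimensions read to the nearest mm from the axis ticks). For the STL, each face is triangulated and given an outward normal.

solid part
  facet normal 0.0000 0.0000 -1.0000
    outer loop
      vertex 18.000 7.000 0.000
      vertex 18.000 0.000 0.000
      vertex 0.000 0.000 0.000
    endloop
  endfacet
  facet normal 0.0000 0.0000 -1.0000
    outer loop
      vertex 0.000 7.000 0.000
      vertex 18.000 7.000 0.000
      vertex 0.000 0.000 0.000
    endloop
  endfacet
  facet normal 0.0000 0.0000 1.0000
    outer loop
      vertex 0.000 0.000 23.000
      vertex 18.000 0.000 23.000
      vertex 18.000 7.000 23.000
    endloop
  endfacet
  facet normal 0.0000 0.0000 1.0000
    outer loop
      vertex 0.000 0.000 23.000
      vertex 18.000 7.000 23.000
      vertex 0.000 7.000 23.000
    endloop
  endfacet
  facet normal 0.0000 -1.0000 0.0000
    outer loop
      vertex 0.000 0.000 0.000
      vertex 18.000 0.000 0.000
      vertex 18.000 0.000 23.000
    endloop
  endfacet
  facet normal 0.0000 -1.0000 0.0000
    outer loop
      vertex 0.000 0.000 0.000
      vertex 18.000 0.000 23.000
      vertex 0.000 0.000 23.000
    endloop
  endfacet
  facet normal 0.0000 1.0000 0.0000
    outer loop
      vertex 18.000 7.000 23.000
      vertex 18.000 7.000 0.000
      vertex 0.000 7.000 0.000
    endloop
  endfacet
  facet normal 0.0000 1.0000 0.0000
    outer loop
      vertex 0.000 7.000 23.000
      vertex 18.000 7.000 23.000
      vertex 0.000 7.000 0.000
    endloop
  endfacet
  facet normal -1.0000 0.0000 0.0000
    outer loop
      vertex 0.000 7.000 23.000
      vertex 0.000 7.000 0.000
      vertex 0.000 0.000 0.000
    endloop
  endfacet
  facet normal -1.0000 0.0000 0.0000
    outer loop
      vertex 0.000 0.000 23.000
      vertex 0.000 7.000 23.000
      vertex 0.000 0.000 0.000
    endloop
  endfacet
  facet normal 1.0000 0.0000 0.0000
    outer loop
      vertex 18.000 0.000 0.000
      vertex 18.000 7.000 0.000
      vertex 18.000 7.000 23.000
    endloop
  endfacet
  facet normal 1.0000 0.0000 0.0000
    outer loop
      vertex 18.000 0.000 0.000
      vertex 18.000 7.000 23.000
      vertex 18.000 0.000 23.000
    endloop
  endfacet
endsolid part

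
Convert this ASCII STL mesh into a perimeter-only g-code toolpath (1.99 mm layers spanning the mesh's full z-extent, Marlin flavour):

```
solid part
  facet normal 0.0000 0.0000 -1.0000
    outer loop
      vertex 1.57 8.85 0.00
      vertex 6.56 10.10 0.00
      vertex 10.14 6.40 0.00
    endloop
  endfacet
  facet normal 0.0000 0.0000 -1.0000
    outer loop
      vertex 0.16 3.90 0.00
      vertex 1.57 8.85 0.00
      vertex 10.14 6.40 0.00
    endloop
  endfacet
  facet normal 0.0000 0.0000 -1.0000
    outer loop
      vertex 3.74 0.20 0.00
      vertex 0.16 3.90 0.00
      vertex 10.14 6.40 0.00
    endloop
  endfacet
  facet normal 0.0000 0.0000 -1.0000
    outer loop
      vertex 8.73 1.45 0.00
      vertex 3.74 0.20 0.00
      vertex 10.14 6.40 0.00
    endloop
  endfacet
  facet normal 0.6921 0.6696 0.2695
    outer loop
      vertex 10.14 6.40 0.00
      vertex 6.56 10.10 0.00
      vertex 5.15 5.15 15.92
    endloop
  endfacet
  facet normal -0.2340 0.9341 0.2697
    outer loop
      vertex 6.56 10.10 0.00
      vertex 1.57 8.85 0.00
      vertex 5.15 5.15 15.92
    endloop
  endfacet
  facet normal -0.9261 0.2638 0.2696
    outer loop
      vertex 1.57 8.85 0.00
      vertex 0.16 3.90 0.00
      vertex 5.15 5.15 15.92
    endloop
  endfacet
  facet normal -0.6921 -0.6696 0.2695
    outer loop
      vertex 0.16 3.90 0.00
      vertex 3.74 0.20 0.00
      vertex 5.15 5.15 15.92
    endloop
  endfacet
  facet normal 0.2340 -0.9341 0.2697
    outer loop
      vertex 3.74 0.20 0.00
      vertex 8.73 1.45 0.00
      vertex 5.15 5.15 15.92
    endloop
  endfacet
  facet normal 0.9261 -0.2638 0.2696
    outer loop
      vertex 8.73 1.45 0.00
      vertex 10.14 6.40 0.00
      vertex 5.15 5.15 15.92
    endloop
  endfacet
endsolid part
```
; perimeter-only toolpath
G21 ; units = mm
G90 ; absolute positioning
G28 ; home
; layer 1
G0 Z1.99
G0 X9.52 Y6.24
G1 X6.38 Y9.48
G1 X2.02 Y8.39
G1 X0.78 Y4.06
G1 X3.92 Y0.82
G1 X8.28 Y1.91
G1 X9.52 Y6.24
; layer 2
G0 Z3.98
G0 X8.89 Y6.09
G1 X6.21 Y8.86
G1 X2.46 Y7.92
G1 X1.41 Y4.21
G1 X4.09 Y1.44
G1 X7.84 Y2.38
G1 X8.89 Y6.09
; layer 3
G0 Z5.97
G0 X8.27 Y5.93
G1 X6.03 Y8.24
G1 X2.91 Y7.46
G1 X2.03 Y4.37
G1 X4.27 Y2.06
G1 X7.39 Y2.84
G1 X8.27 Y5.93
; layer 4
G0 Z7.96
G0 X7.65 Y5.78
G1 X5.86 Y7.62
G1 X3.36 Y7.00
G1 X2.66 Y4.53
G1 X4.45 Y2.68
G1 X6.94 Y3.30
G1 X7.65 Y5.78
; layer 5
G0 Z9.95
G0 X7.02 Y5.62
G1 X5.68 Y7.01
G1 X3.81 Y6.54
G1 X3.28 Y4.68
G1 X4.62 Y3.29
G1 X6.49 Y3.76
G1 X7.02 Y5.62
; layer 6
G0 Z11.94
G0 X6.40 Y5.46
G1 X5.50 Y6.39
G1 X4.25 Y6.08
G1 X3.90 Y4.84
G1 X4.80 Y3.91
G1 X6.04 Y4.23
G1 X6.40 Y5.46
; layer 7
G0 Z13.93
G0 X5.77 Y5.31
G1 X5.33 Y5.77
G1 X4.70 Y5.61
G1 X4.53 Y4.99
G1 X4.97 Y4.53
G1 X5.60 Y4.69
G1 X5.77 Y5.31
M2 ; end

The solid is a regular 6-sided pyramid, base circumscribed radius ≈ 5.15 mm, apex at z ≈ 15.9 mm. Slicing at Δz = 1.99 mm — 8 equal slices spanning the solid's height, so layer i sits at z = i·h/8 — gives 7 non-empty perimeters. Each is a 6-segment closed polygon; G0 lifts to the layer z and rapids to the start vertex, then G1 traces the edges. The cross-section shrinks linearly with z (the slice at the apex is degenerate and omitted).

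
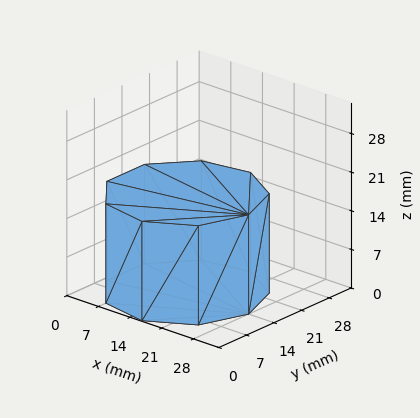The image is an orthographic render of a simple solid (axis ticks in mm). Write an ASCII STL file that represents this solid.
Reading the render: the shape is a regular 9-sided prism (a cylinder approximated with 9 flat sides), circumscribed radius ≈ 14 mm, height ≈ 18 mm (dimensions read to the nearest mm from the axis ticks). For the STL, each face is triangulated and given an outward normal.

solid part
  facet normal 0.0000 0.0000 -1.0000
    outer loop
      vertex 16.431 27.787 0.000
      vertex 24.725 22.999 0.000
      vertex 28.000 14.000 0.000
    endloop
  endfacet
  facet normal 0.0000 0.0000 -1.0000
    outer loop
      vertex 7.000 26.124 0.000
      vertex 16.431 27.787 0.000
      vertex 28.000 14.000 0.000
    endloop
  endfacet
  facet normal 0.0000 0.0000 -1.0000
    outer loop
      vertex 0.844 18.788 0.000
      vertex 7.000 26.124 0.000
      vertex 28.000 14.000 0.000
    endloop
  endfacet
  facet normal 0.0000 0.0000 -1.0000
    outer loop
      vertex 0.844 9.212 0.000
      vertex 0.844 18.788 0.000
      vertex 28.000 14.000 0.000
    endloop
  endfacet
  facet normal 0.0000 0.0000 -1.0000
    outer loop
      vertex 7.000 1.876 0.000
      vertex 0.844 9.212 0.000
      vertex 28.000 14.000 0.000
    endloop
  endfacet
  facet normal 0.0000 0.0000 -1.0000
    outer loop
      vertex 16.431 0.213 0.000
      vertex 7.000 1.876 0.000
      vertex 28.000 14.000 0.000
    endloop
  endfacet
  facet normal 0.0000 0.0000 -1.0000
    outer loop
      vertex 24.725 5.001 0.000
      vertex 16.431 0.213 0.000
      vertex 28.000 14.000 0.000
    endloop
  endfacet
  facet normal 0.0000 0.0000 1.0000
    outer loop
      vertex 28.000 14.000 18.000
      vertex 24.725 22.999 18.000
      vertex 16.431 27.787 18.000
    endloop
  endfacet
  facet normal 0.0000 0.0000 1.0000
    outer loop
      vertex 28.000 14.000 18.000
      vertex 16.431 27.787 18.000
      vertex 7.000 26.124 18.000
    endloop
  endfacet
  facet normal 0.0000 0.0000 1.0000
    outer loop
      vertex 28.000 14.000 18.000
      vertex 7.000 26.124 18.000
      vertex 0.844 18.788 18.000
    endloop
  endfacet
  facet normal 0.0000 0.0000 1.0000
    outer loop
      vertex 28.000 14.000 18.000
      vertex 0.844 18.788 18.000
      vertex 0.844 9.212 18.000
    endloop
  endfacet
  facet normal 0.0000 0.0000 1.0000
    outer loop
      vertex 28.000 14.000 18.000
      vertex 0.844 9.212 18.000
      vertex 7.000 1.876 18.000
    endloop
  endfacet
  facet normal 0.0000 0.0000 1.0000
    outer loop
      vertex 28.000 14.000 18.000
      vertex 7.000 1.876 18.000
      vertex 16.431 0.213 18.000
    endloop
  endfacet
  facet normal 0.0000 0.0000 1.0000
    outer loop
      vertex 28.000 14.000 18.000
      vertex 16.431 0.213 18.000
      vertex 24.725 5.001 18.000
    endloop
  endfacet
  facet normal 0.9397 0.3420 0.0000
    outer loop
      vertex 28.000 14.000 0.000
      vertex 24.725 22.999 0.000
      vertex 24.725 22.999 18.000
    endloop
  endfacet
  facet normal 0.9397 0.3420 0.0000
    outer loop
      vertex 28.000 14.000 0.000
      vertex 24.725 22.999 18.000
      vertex 28.000 14.000 18.000
    endloop
  endfacet
  facet normal 0.5000 0.8660 0.0000
    outer loop
      vertex 24.725 22.999 0.000
      vertex 16.431 27.787 0.000
      vertex 16.431 27.787 18.000
    endloop
  endfacet
  facet normal 0.5000 0.8660 0.0000
    outer loop
      vertex 24.725 22.999 0.000
      vertex 16.431 27.787 18.000
      vertex 24.725 22.999 18.000
    endloop
  endfacet
  facet normal -0.1737 0.9848 0.0000
    outer loop
      vertex 16.431 27.787 0.000
      vertex 7.000 26.124 0.000
      vertex 7.000 26.124 18.000
    endloop
  endfacet
  facet normal -0.1737 0.9848 0.0000
    outer loop
      vertex 16.431 27.787 0.000
      vertex 7.000 26.124 18.000
      vertex 16.431 27.787 18.000
    endloop
  endfacet
  facet normal -0.7660 0.6428 0.0000
    outer loop
      vertex 7.000 26.124 0.000
      vertex 0.844 18.788 0.000
      vertex 0.844 18.788 18.000
    endloop
  endfacet
  facet normal -0.7660 0.6428 0.0000
    outer loop
      vertex 7.000 26.124 0.000
      vertex 0.844 18.788 18.000
      vertex 7.000 26.124 18.000
    endloop
  endfacet
  facet normal -1.0000 0.0000 0.0000
    outer loop
      vertex 0.844 18.788 0.000
      vertex 0.844 9.212 0.000
      vertex 0.844 9.212 18.000
    endloop
  endfacet
  facet normal -1.0000 0.0000 0.0000
    outer loop
      vertex 0.844 18.788 0.000
      vertex 0.844 9.212 18.000
      vertex 0.844 18.788 18.000
    endloop
  endfacet
  facet normal -0.7660 -0.6428 0.0000
    outer loop
      vertex 0.844 9.212 0.000
      vertex 7.000 1.876 0.000
      vertex 7.000 1.876 18.000
    endloop
  endfacet
  facet normal -0.7660 -0.6428 0.0000
    outer loop
      vertex 0.844 9.212 0.000
      vertex 7.000 1.876 18.000
      vertex 0.844 9.212 18.000
    endloop
  endfacet
  facet normal -0.1737 -0.9848 0.0000
    outer loop
      vertex 7.000 1.876 0.000
      vertex 16.431 0.213 0.000
      vertex 16.431 0.213 18.000
    endloop
  endfacet
  facet normal -0.1737 -0.9848 0.0000
    outer loop
      vertex 7.000 1.876 0.000
      vertex 16.431 0.213 18.000
      vertex 7.000 1.876 18.000
    endloop
  endfacet
  facet normal 0.5000 -0.8660 0.0000
    outer loop
      vertex 16.431 0.213 0.000
      vertex 24.725 5.001 0.000
      vertex 24.725 5.001 18.000
    endloop
  endfacet
  facet normal 0.5000 -0.8660 0.0000
    outer loop
      vertex 16.431 0.213 0.000
      vertex 24.725 5.001 18.000
      vertex 16.431 0.213 18.000
    endloop
  endfacet
  facet normal 0.9397 -0.3420 0.0000
    outer loop
      vertex 24.725 5.001 0.000
      vertex 28.000 14.000 0.000
      vertex 28.000 14.000 18.000
    endloop
  endfacet
  facet normal 0.9397 -0.3420 0.0000
    outer loop
      vertex 24.725 5.001 0.000
      vertex 28.000 14.000 18.000
      vertex 24.725 5.001 18.000
    endloop
  endfacet
endsolid part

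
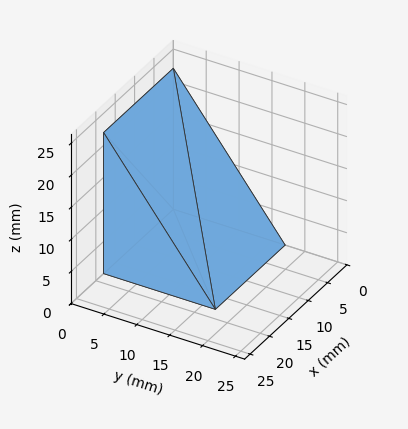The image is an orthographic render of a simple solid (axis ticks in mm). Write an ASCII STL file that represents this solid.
Reading the render: the shape is a wedge (ramp): 18 × 17 mm base, rising to 22 mm along the y=0 edge and sloping linearly to z=0 at y=17 (dimensions read to the nearest mm from the axis ticks). For the STL, each face is triangulated and given an outward normal.

solid part
  facet normal 0.0000 0.0000 -1.0000
    outer loop
      vertex 18.00 17.00 0.00
      vertex 18.00 0.00 0.00
      vertex 0.00 0.00 0.00
    endloop
  endfacet
  facet normal 0.0000 0.0000 -1.0000
    outer loop
      vertex 0.00 17.00 0.00
      vertex 18.00 17.00 0.00
      vertex 0.00 0.00 0.00
    endloop
  endfacet
  facet normal 0.0000 -1.0000 0.0000
    outer loop
      vertex 0.00 0.00 0.00
      vertex 18.00 0.00 0.00
      vertex 18.00 0.00 22.00
    endloop
  endfacet
  facet normal 0.0000 -1.0000 0.0000
    outer loop
      vertex 0.00 0.00 0.00
      vertex 18.00 0.00 22.00
      vertex 0.00 0.00 22.00
    endloop
  endfacet
  facet normal 0.0000 0.7913 0.6114
    outer loop
      vertex 0.00 0.00 22.00
      vertex 18.00 0.00 22.00
      vertex 18.00 17.00 0.00
    endloop
  endfacet
  facet normal 0.0000 0.7913 0.6114
    outer loop
      vertex 0.00 0.00 22.00
      vertex 18.00 17.00 0.00
      vertex 0.00 17.00 0.00
    endloop
  endfacet
  facet normal -1.0000 0.0000 0.0000
    outer loop
      vertex 0.00 0.00 22.00
      vertex 0.00 17.00 0.00
      vertex 0.00 0.00 0.00
    endloop
  endfacet
  facet normal 1.0000 0.0000 0.0000
    outer loop
      vertex 18.00 0.00 0.00
      vertex 18.00 17.00 0.00
      vertex 18.00 0.00 22.00
    endloop
  endfacet
endsolid part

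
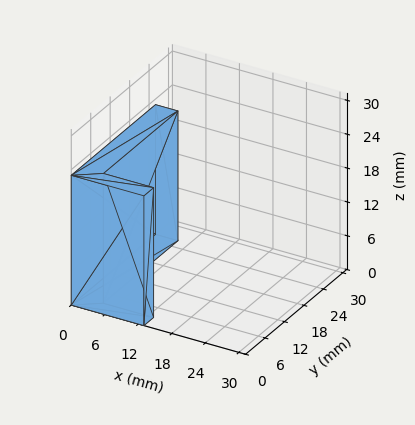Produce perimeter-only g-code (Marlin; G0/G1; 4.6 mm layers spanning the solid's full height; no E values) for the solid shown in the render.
Reading the render: the shape is an L-shaped prism: outer 13 × 26 mm, arm thicknesses ≈ 3 mm (horizontal) and 4 mm (vertical), extruded 23 mm in z (dimensions read to the nearest mm from the axis ticks). For the g-code, the solid's height is divided into equal slices at the stated Δz and each level perimeter traced with G1 moves after a G0 lift.

; perimeter-only toolpath
G21 ; units = mm
G90 ; absolute positioning
G28 ; home
; layer 1
G0 Z4.6
G0 X0.0 Y0.0
G1 X13.0 Y0.0
G1 X13.0 Y3.0
G1 X4.0 Y3.0
G1 X4.0 Y26.0
G1 X0.0 Y26.0
G1 X0.0 Y0.0
; layer 2
G0 Z9.2
G0 X0.0 Y0.0
G1 X13.0 Y0.0
G1 X13.0 Y3.0
G1 X4.0 Y3.0
G1 X4.0 Y26.0
G1 X0.0 Y26.0
G1 X0.0 Y0.0
; layer 3
G0 Z13.8
G0 X0.0 Y0.0
G1 X13.0 Y0.0
G1 X13.0 Y3.0
G1 X4.0 Y3.0
G1 X4.0 Y26.0
G1 X0.0 Y26.0
G1 X0.0 Y0.0
; layer 4
G0 Z18.4
G0 X0.0 Y0.0
G1 X13.0 Y0.0
G1 X13.0 Y3.0
G1 X4.0 Y3.0
G1 X4.0 Y26.0
G1 X0.0 Y26.0
G1 X0.0 Y0.0
; layer 5
G0 Z23.0
G0 X0.0 Y0.0
G1 X13.0 Y0.0
G1 X13.0 Y3.0
G1 X4.0 Y3.0
G1 X4.0 Y26.0
G1 X0.0 Y26.0
G1 X0.0 Y0.0
M2 ; end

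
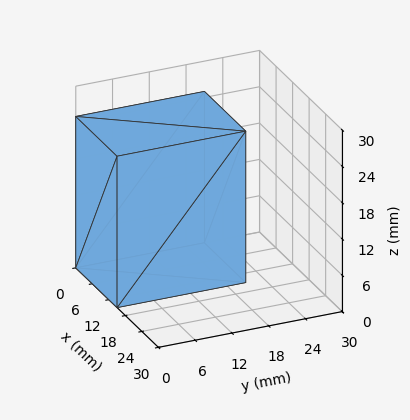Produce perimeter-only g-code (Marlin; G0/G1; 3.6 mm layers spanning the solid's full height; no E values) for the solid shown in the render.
Reading the render: the shape is a rectangular box, roughly 15 × 21 mm footprint and 25 mm tall (dimensions read to the nearest mm from the axis ticks). For the g-code, the solid's height is divided into equal slices at the stated Δz and each level perimeter traced with G1 moves after a G0 lift.

; perimeter-only toolpath
G21 ; units = mm
G90 ; absolute positioning
G28 ; home
; layer 1
G0 Z3.6
G0 X0.0 Y0.0
G1 X15.0 Y0.0
G1 X15.0 Y21.0
G1 X0.0 Y21.0
G1 X0.0 Y0.0
; layer 2
G0 Z7.1
G0 X0.0 Y0.0
G1 X15.0 Y0.0
G1 X15.0 Y21.0
G1 X0.0 Y21.0
G1 X0.0 Y0.0
; layer 3
G0 Z10.7
G0 X0.0 Y0.0
G1 X15.0 Y0.0
G1 X15.0 Y21.0
G1 X0.0 Y21.0
G1 X0.0 Y0.0
; layer 4
G0 Z14.3
G0 X0.0 Y0.0
G1 X15.0 Y0.0
G1 X15.0 Y21.0
G1 X0.0 Y21.0
G1 X0.0 Y0.0
; layer 5
G0 Z17.9
G0 X0.0 Y0.0
G1 X15.0 Y0.0
G1 X15.0 Y21.0
G1 X0.0 Y21.0
G1 X0.0 Y0.0
; layer 6
G0 Z21.4
G0 X0.0 Y0.0
G1 X15.0 Y0.0
G1 X15.0 Y21.0
G1 X0.0 Y21.0
G1 X0.0 Y0.0
; layer 7
G0 Z25.0
G0 X0.0 Y0.0
G1 X15.0 Y0.0
G1 X15.0 Y21.0
G1 X0.0 Y21.0
G1 X0.0 Y0.0
M2 ; end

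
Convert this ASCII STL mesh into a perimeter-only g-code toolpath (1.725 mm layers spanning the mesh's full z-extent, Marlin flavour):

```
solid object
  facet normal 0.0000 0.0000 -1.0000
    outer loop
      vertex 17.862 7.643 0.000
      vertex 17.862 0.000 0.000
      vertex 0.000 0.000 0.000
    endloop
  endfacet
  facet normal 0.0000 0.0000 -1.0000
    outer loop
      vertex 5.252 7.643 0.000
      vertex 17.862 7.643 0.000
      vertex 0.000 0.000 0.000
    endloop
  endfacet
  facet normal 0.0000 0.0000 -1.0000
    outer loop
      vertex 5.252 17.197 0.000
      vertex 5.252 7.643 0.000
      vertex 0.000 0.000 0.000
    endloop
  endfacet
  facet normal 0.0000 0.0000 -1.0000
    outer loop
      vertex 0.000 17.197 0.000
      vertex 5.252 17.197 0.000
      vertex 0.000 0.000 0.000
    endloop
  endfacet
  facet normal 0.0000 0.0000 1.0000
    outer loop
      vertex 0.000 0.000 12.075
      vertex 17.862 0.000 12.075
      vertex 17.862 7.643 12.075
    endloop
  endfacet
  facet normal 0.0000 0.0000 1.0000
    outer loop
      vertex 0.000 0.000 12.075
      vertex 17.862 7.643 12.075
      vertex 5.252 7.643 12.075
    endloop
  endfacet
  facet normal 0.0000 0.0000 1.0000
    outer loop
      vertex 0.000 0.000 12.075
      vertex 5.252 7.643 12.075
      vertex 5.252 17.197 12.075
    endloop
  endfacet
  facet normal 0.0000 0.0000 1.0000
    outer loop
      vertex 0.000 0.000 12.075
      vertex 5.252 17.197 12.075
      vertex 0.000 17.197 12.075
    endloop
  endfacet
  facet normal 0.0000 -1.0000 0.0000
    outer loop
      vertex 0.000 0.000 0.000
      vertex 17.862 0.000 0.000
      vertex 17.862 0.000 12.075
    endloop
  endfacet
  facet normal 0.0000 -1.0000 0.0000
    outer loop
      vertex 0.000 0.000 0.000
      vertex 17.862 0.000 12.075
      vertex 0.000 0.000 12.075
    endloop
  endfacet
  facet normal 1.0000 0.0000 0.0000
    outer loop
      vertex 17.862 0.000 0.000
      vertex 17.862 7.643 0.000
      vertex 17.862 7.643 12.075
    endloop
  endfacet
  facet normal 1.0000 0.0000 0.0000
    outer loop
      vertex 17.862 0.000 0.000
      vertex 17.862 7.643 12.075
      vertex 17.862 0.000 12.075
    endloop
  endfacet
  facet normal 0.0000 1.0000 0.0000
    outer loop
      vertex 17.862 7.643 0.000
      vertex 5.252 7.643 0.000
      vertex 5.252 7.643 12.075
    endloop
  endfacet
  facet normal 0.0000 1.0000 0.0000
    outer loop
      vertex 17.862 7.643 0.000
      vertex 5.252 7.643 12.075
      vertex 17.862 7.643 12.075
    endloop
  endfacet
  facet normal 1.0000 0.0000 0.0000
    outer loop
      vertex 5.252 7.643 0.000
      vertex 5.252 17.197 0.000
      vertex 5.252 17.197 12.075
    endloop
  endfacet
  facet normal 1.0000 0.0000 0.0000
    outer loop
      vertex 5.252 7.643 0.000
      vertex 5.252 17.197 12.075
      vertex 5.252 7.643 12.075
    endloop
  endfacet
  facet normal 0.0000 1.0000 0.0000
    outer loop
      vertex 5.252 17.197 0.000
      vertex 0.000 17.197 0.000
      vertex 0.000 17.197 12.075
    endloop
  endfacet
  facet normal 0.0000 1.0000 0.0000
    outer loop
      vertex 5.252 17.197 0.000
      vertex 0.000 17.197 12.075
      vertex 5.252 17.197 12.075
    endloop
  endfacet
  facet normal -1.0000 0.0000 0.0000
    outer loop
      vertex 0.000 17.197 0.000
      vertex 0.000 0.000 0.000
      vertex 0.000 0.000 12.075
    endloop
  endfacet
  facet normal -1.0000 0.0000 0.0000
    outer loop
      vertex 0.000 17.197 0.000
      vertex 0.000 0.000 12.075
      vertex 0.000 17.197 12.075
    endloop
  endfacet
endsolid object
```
; perimeter-only toolpath
G21 ; units = mm
G90 ; absolute positioning
G28 ; home
; layer 1
G0 Z1.725
G0 X0.000 Y0.000
G1 X17.862 Y0.000
G1 X17.862 Y7.643
G1 X5.252 Y7.643
G1 X5.252 Y17.197
G1 X0.000 Y17.197
G1 X0.000 Y0.000
; layer 2
G0 Z3.450
G0 X0.000 Y0.000
G1 X17.862 Y0.000
G1 X17.862 Y7.643
G1 X5.252 Y7.643
G1 X5.252 Y17.197
G1 X0.000 Y17.197
G1 X0.000 Y0.000
; layer 3
G0 Z5.175
G0 X0.000 Y0.000
G1 X17.862 Y0.000
G1 X17.862 Y7.643
G1 X5.252 Y7.643
G1 X5.252 Y17.197
G1 X0.000 Y17.197
G1 X0.000 Y0.000
; layer 4
G0 Z6.900
G0 X0.000 Y0.000
G1 X17.862 Y0.000
G1 X17.862 Y7.643
G1 X5.252 Y7.643
G1 X5.252 Y17.197
G1 X0.000 Y17.197
G1 X0.000 Y0.000
; layer 5
G0 Z8.625
G0 X0.000 Y0.000
G1 X17.862 Y0.000
G1 X17.862 Y7.643
G1 X5.252 Y7.643
G1 X5.252 Y17.197
G1 X0.000 Y17.197
G1 X0.000 Y0.000
; layer 6
G0 Z10.350
G0 X0.000 Y0.000
G1 X17.862 Y0.000
G1 X17.862 Y7.643
G1 X5.252 Y7.643
G1 X5.252 Y17.197
G1 X0.000 Y17.197
G1 X0.000 Y0.000
; layer 7
G0 Z12.075
G0 X0.000 Y0.000
G1 X17.862 Y0.000
G1 X17.862 Y7.643
G1 X5.252 Y7.643
G1 X5.252 Y17.197
G1 X0.000 Y17.197
G1 X0.000 Y0.000
M2 ; end

The solid is an L-shaped prism: outer 17.9 × 17.2 mm, arm thicknesses ≈ 7.64 mm (horizontal) and 5.25 mm (vertical), extruded 12.1 mm in z. Slicing at Δz = 1.725 mm — 7 equal slices spanning the solid's height, so layer i sits at z = i·h/7 — gives 7 non-empty perimeters. Each is a 6-segment closed polygon; G0 lifts to the layer z and rapids to the start vertex, then G1 traces the edges.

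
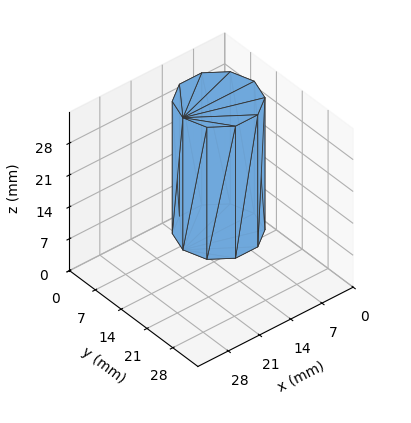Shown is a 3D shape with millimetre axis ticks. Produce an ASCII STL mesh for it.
Reading the render: the shape is a regular 10-sided prism (a cylinder approximated with 10 flat sides), circumscribed radius ≈ 8 mm, height ≈ 29 mm (dimensions read to the nearest mm from the axis ticks). For the STL, each face is triangulated and given an outward normal.

solid part
  facet normal 0.0000 0.0000 -1.0000
    outer loop
      vertex 10.5 15.6 0.0
      vertex 14.5 12.7 0.0
      vertex 16.0 8.0 0.0
    endloop
  endfacet
  facet normal 0.0000 0.0000 -1.0000
    outer loop
      vertex 5.5 15.6 0.0
      vertex 10.5 15.6 0.0
      vertex 16.0 8.0 0.0
    endloop
  endfacet
  facet normal 0.0000 0.0000 -1.0000
    outer loop
      vertex 1.5 12.7 0.0
      vertex 5.5 15.6 0.0
      vertex 16.0 8.0 0.0
    endloop
  endfacet
  facet normal 0.0000 0.0000 -1.0000
    outer loop
      vertex 0.0 8.0 0.0
      vertex 1.5 12.7 0.0
      vertex 16.0 8.0 0.0
    endloop
  endfacet
  facet normal 0.0000 0.0000 -1.0000
    outer loop
      vertex 1.5 3.3 0.0
      vertex 0.0 8.0 0.0
      vertex 16.0 8.0 0.0
    endloop
  endfacet
  facet normal 0.0000 0.0000 -1.0000
    outer loop
      vertex 5.5 0.4 0.0
      vertex 1.5 3.3 0.0
      vertex 16.0 8.0 0.0
    endloop
  endfacet
  facet normal 0.0000 0.0000 -1.0000
    outer loop
      vertex 10.5 0.4 0.0
      vertex 5.5 0.4 0.0
      vertex 16.0 8.0 0.0
    endloop
  endfacet
  facet normal 0.0000 0.0000 -1.0000
    outer loop
      vertex 14.5 3.3 0.0
      vertex 10.5 0.4 0.0
      vertex 16.0 8.0 0.0
    endloop
  endfacet
  facet normal 0.0000 0.0000 1.0000
    outer loop
      vertex 16.0 8.0 29.0
      vertex 14.5 12.7 29.0
      vertex 10.5 15.6 29.0
    endloop
  endfacet
  facet normal 0.0000 0.0000 1.0000
    outer loop
      vertex 16.0 8.0 29.0
      vertex 10.5 15.6 29.0
      vertex 5.5 15.6 29.0
    endloop
  endfacet
  facet normal 0.0000 0.0000 1.0000
    outer loop
      vertex 16.0 8.0 29.0
      vertex 5.5 15.6 29.0
      vertex 1.5 12.7 29.0
    endloop
  endfacet
  facet normal 0.0000 0.0000 1.0000
    outer loop
      vertex 16.0 8.0 29.0
      vertex 1.5 12.7 29.0
      vertex 0.0 8.0 29.0
    endloop
  endfacet
  facet normal 0.0000 0.0000 1.0000
    outer loop
      vertex 16.0 8.0 29.0
      vertex 0.0 8.0 29.0
      vertex 1.5 3.3 29.0
    endloop
  endfacet
  facet normal 0.0000 0.0000 1.0000
    outer loop
      vertex 16.0 8.0 29.0
      vertex 1.5 3.3 29.0
      vertex 5.5 0.4 29.0
    endloop
  endfacet
  facet normal 0.0000 0.0000 1.0000
    outer loop
      vertex 16.0 8.0 29.0
      vertex 5.5 0.4 29.0
      vertex 10.5 0.4 29.0
    endloop
  endfacet
  facet normal 0.0000 0.0000 1.0000
    outer loop
      vertex 16.0 8.0 29.0
      vertex 10.5 0.4 29.0
      vertex 14.5 3.3 29.0
    endloop
  endfacet
  facet normal 0.9527 0.3040 0.0000
    outer loop
      vertex 16.0 8.0 0.0
      vertex 14.5 12.7 0.0
      vertex 14.5 12.7 29.0
    endloop
  endfacet
  facet normal 0.9527 0.3040 0.0000
    outer loop
      vertex 16.0 8.0 0.0
      vertex 14.5 12.7 29.0
      vertex 16.0 8.0 29.0
    endloop
  endfacet
  facet normal 0.5870 0.8096 0.0000
    outer loop
      vertex 14.5 12.7 0.0
      vertex 10.5 15.6 0.0
      vertex 10.5 15.6 29.0
    endloop
  endfacet
  facet normal 0.5870 0.8096 0.0000
    outer loop
      vertex 14.5 12.7 0.0
      vertex 10.5 15.6 29.0
      vertex 14.5 12.7 29.0
    endloop
  endfacet
  facet normal 0.0000 1.0000 0.0000
    outer loop
      vertex 10.5 15.6 0.0
      vertex 5.5 15.6 0.0
      vertex 5.5 15.6 29.0
    endloop
  endfacet
  facet normal 0.0000 1.0000 0.0000
    outer loop
      vertex 10.5 15.6 0.0
      vertex 5.5 15.6 29.0
      vertex 10.5 15.6 29.0
    endloop
  endfacet
  facet normal -0.5870 0.8096 0.0000
    outer loop
      vertex 5.5 15.6 0.0
      vertex 1.5 12.7 0.0
      vertex 1.5 12.7 29.0
    endloop
  endfacet
  facet normal -0.5870 0.8096 0.0000
    outer loop
      vertex 5.5 15.6 0.0
      vertex 1.5 12.7 29.0
      vertex 5.5 15.6 29.0
    endloop
  endfacet
  facet normal -0.9527 0.3040 0.0000
    outer loop
      vertex 1.5 12.7 0.0
      vertex 0.0 8.0 0.0
      vertex 0.0 8.0 29.0
    endloop
  endfacet
  facet normal -0.9527 0.3040 0.0000
    outer loop
      vertex 1.5 12.7 0.0
      vertex 0.0 8.0 29.0
      vertex 1.5 12.7 29.0
    endloop
  endfacet
  facet normal -0.9527 -0.3040 0.0000
    outer loop
      vertex 0.0 8.0 0.0
      vertex 1.5 3.3 0.0
      vertex 1.5 3.3 29.0
    endloop
  endfacet
  facet normal -0.9527 -0.3040 0.0000
    outer loop
      vertex 0.0 8.0 0.0
      vertex 1.5 3.3 29.0
      vertex 0.0 8.0 29.0
    endloop
  endfacet
  facet normal -0.5870 -0.8096 0.0000
    outer loop
      vertex 1.5 3.3 0.0
      vertex 5.5 0.4 0.0
      vertex 5.5 0.4 29.0
    endloop
  endfacet
  facet normal -0.5870 -0.8096 0.0000
    outer loop
      vertex 1.5 3.3 0.0
      vertex 5.5 0.4 29.0
      vertex 1.5 3.3 29.0
    endloop
  endfacet
  facet normal 0.0000 -1.0000 0.0000
    outer loop
      vertex 5.5 0.4 0.0
      vertex 10.5 0.4 0.0
      vertex 10.5 0.4 29.0
    endloop
  endfacet
  facet normal 0.0000 -1.0000 0.0000
    outer loop
      vertex 5.5 0.4 0.0
      vertex 10.5 0.4 29.0
      vertex 5.5 0.4 29.0
    endloop
  endfacet
  facet normal 0.5870 -0.8096 0.0000
    outer loop
      vertex 10.5 0.4 0.0
      vertex 14.5 3.3 0.0
      vertex 14.5 3.3 29.0
    endloop
  endfacet
  facet normal 0.5870 -0.8096 0.0000
    outer loop
      vertex 10.5 0.4 0.0
      vertex 14.5 3.3 29.0
      vertex 10.5 0.4 29.0
    endloop
  endfacet
  facet normal 0.9527 -0.3040 0.0000
    outer loop
      vertex 14.5 3.3 0.0
      vertex 16.0 8.0 0.0
      vertex 16.0 8.0 29.0
    endloop
  endfacet
  facet normal 0.9527 -0.3040 0.0000
    outer loop
      vertex 14.5 3.3 0.0
      vertex 16.0 8.0 29.0
      vertex 14.5 3.3 29.0
    endloop
  endfacet
endsolid part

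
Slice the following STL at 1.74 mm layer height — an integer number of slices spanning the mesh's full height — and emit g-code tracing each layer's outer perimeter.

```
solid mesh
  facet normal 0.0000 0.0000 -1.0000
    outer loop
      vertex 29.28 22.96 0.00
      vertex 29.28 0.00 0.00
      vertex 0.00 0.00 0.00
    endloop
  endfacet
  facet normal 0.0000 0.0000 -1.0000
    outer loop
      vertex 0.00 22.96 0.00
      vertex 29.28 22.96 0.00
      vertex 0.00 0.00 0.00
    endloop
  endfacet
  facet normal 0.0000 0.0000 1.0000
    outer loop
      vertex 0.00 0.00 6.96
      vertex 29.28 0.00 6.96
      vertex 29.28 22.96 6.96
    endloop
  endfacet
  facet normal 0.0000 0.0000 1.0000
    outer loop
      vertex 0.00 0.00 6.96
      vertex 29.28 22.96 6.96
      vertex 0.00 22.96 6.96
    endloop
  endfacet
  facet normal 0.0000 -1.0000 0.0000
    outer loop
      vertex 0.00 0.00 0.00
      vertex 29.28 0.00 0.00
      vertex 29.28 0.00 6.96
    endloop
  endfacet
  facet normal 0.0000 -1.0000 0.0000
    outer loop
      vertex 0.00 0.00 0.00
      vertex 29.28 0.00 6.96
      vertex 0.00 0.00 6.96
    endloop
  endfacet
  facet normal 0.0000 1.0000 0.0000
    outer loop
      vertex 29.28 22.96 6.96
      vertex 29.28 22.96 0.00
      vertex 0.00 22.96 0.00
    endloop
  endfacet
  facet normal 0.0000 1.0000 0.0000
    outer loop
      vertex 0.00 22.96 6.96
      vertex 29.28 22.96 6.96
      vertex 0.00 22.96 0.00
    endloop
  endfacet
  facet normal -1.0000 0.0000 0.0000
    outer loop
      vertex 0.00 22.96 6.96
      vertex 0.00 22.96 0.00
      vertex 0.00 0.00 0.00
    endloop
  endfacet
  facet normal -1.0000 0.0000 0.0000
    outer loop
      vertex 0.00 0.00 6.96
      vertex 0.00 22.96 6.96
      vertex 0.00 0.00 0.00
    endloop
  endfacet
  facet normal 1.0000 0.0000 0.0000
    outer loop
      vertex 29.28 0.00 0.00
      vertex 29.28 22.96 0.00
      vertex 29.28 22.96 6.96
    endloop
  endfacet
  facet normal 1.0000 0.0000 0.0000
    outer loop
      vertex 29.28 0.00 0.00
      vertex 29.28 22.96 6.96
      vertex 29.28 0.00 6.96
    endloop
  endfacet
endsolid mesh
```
; perimeter-only toolpath
G21 ; units = mm
G90 ; absolute positioning
G28 ; home
; layer 1
G0 Z1.74
G0 X0.00 Y0.00
G1 X29.28 Y0.00
G1 X29.28 Y22.96
G1 X0.00 Y22.96
G1 X0.00 Y0.00
; layer 2
G0 Z3.48
G0 X0.00 Y0.00
G1 X29.28 Y0.00
G1 X29.28 Y22.96
G1 X0.00 Y22.96
G1 X0.00 Y0.00
; layer 3
G0 Z5.22
G0 X0.00 Y0.00
G1 X29.28 Y0.00
G1 X29.28 Y22.96
G1 X0.00 Y22.96
G1 X0.00 Y0.00
; layer 4
G0 Z6.96
G0 X0.00 Y0.00
G1 X29.28 Y0.00
G1 X29.28 Y22.96
G1 X0.00 Y22.96
G1 X0.00 Y0.00
M2 ; end

The solid is a rectangular box, roughly 29.3 × 23 mm footprint and 6.96 mm tall. Slicing at Δz = 1.74 mm — 4 equal slices spanning the solid's height, so layer i sits at z = i·h/4 — gives 4 non-empty perimeters. Each is a 4-segment closed polygon; G0 lifts to the layer z and rapids to the start vertex, then G1 traces the edges.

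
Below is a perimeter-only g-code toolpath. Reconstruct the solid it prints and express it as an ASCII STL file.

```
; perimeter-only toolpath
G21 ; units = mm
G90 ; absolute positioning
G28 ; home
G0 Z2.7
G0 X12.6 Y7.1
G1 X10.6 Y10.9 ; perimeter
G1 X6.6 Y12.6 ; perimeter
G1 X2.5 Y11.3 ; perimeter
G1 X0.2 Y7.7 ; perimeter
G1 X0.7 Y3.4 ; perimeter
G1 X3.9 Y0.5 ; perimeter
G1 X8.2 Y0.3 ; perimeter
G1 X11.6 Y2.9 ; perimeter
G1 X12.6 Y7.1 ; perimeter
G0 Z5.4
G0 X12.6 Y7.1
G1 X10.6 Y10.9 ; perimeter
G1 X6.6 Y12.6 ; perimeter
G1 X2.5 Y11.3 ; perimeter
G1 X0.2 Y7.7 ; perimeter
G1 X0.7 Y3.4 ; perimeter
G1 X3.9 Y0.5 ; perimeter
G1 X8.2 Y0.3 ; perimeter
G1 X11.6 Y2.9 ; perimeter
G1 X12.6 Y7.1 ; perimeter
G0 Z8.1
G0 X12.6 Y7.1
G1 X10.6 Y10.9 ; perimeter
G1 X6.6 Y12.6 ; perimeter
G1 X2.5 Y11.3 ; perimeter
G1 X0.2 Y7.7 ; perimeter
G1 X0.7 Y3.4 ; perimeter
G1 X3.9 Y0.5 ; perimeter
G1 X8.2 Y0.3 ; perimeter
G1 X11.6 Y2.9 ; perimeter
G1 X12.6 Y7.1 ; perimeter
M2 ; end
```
solid part
  facet normal 0.0000 0.0000 -1.0000
    outer loop
      vertex 6.6 12.6 0.0
      vertex 10.6 10.9 0.0
      vertex 12.6 7.1 0.0
    endloop
  endfacet
  facet normal 0.0000 0.0000 -1.0000
    outer loop
      vertex 2.5 11.3 0.0
      vertex 6.6 12.6 0.0
      vertex 12.6 7.1 0.0
    endloop
  endfacet
  facet normal 0.0000 0.0000 -1.0000
    outer loop
      vertex 0.2 7.7 0.0
      vertex 2.5 11.3 0.0
      vertex 12.6 7.1 0.0
    endloop
  endfacet
  facet normal 0.0000 0.0000 -1.0000
    outer loop
      vertex 0.7 3.4 0.0
      vertex 0.2 7.7 0.0
      vertex 12.6 7.1 0.0
    endloop
  endfacet
  facet normal 0.0000 0.0000 -1.0000
    outer loop
      vertex 3.9 0.5 0.0
      vertex 0.7 3.4 0.0
      vertex 12.6 7.1 0.0
    endloop
  endfacet
  facet normal 0.0000 0.0000 -1.0000
    outer loop
      vertex 8.2 0.3 0.0
      vertex 3.9 0.5 0.0
      vertex 12.6 7.1 0.0
    endloop
  endfacet
  facet normal 0.0000 0.0000 -1.0000
    outer loop
      vertex 11.6 2.9 0.0
      vertex 8.2 0.3 0.0
      vertex 12.6 7.1 0.0
    endloop
  endfacet
  facet normal 0.0000 0.0000 1.0000
    outer loop
      vertex 12.6 7.1 8.1
      vertex 10.6 10.9 8.1
      vertex 6.6 12.6 8.1
    endloop
  endfacet
  facet normal 0.0000 0.0000 1.0000
    outer loop
      vertex 12.6 7.1 8.1
      vertex 6.6 12.6 8.1
      vertex 2.5 11.3 8.1
    endloop
  endfacet
  facet normal 0.0000 0.0000 1.0000
    outer loop
      vertex 12.6 7.1 8.1
      vertex 2.5 11.3 8.1
      vertex 0.2 7.7 8.1
    endloop
  endfacet
  facet normal 0.0000 0.0000 1.0000
    outer loop
      vertex 12.6 7.1 8.1
      vertex 0.2 7.7 8.1
      vertex 0.7 3.4 8.1
    endloop
  endfacet
  facet normal 0.0000 0.0000 1.0000
    outer loop
      vertex 12.6 7.1 8.1
      vertex 0.7 3.4 8.1
      vertex 3.9 0.5 8.1
    endloop
  endfacet
  facet normal 0.0000 0.0000 1.0000
    outer loop
      vertex 12.6 7.1 8.1
      vertex 3.9 0.5 8.1
      vertex 8.2 0.3 8.1
    endloop
  endfacet
  facet normal 0.0000 0.0000 1.0000
    outer loop
      vertex 12.6 7.1 8.1
      vertex 8.2 0.3 8.1
      vertex 11.6 2.9 8.1
    endloop
  endfacet
  facet normal 0.8849 0.4657 0.0000
    outer loop
      vertex 12.6 7.1 0.0
      vertex 10.6 10.9 0.0
      vertex 10.6 10.9 8.1
    endloop
  endfacet
  facet normal 0.8849 0.4657 0.0000
    outer loop
      vertex 12.6 7.1 0.0
      vertex 10.6 10.9 8.1
      vertex 12.6 7.1 8.1
    endloop
  endfacet
  facet normal 0.3911 0.9203 0.0000
    outer loop
      vertex 10.6 10.9 0.0
      vertex 6.6 12.6 0.0
      vertex 6.6 12.6 8.1
    endloop
  endfacet
  facet normal 0.3911 0.9203 0.0000
    outer loop
      vertex 10.6 10.9 0.0
      vertex 6.6 12.6 8.1
      vertex 10.6 10.9 8.1
    endloop
  endfacet
  facet normal -0.3022 0.9532 0.0000
    outer loop
      vertex 6.6 12.6 0.0
      vertex 2.5 11.3 0.0
      vertex 2.5 11.3 8.1
    endloop
  endfacet
  facet normal -0.3022 0.9532 0.0000
    outer loop
      vertex 6.6 12.6 0.0
      vertex 2.5 11.3 8.1
      vertex 6.6 12.6 8.1
    endloop
  endfacet
  facet normal -0.8427 0.5384 0.0000
    outer loop
      vertex 2.5 11.3 0.0
      vertex 0.2 7.7 0.0
      vertex 0.2 7.7 8.1
    endloop
  endfacet
  facet normal -0.8427 0.5384 0.0000
    outer loop
      vertex 2.5 11.3 0.0
      vertex 0.2 7.7 8.1
      vertex 2.5 11.3 8.1
    endloop
  endfacet
  facet normal -0.9933 -0.1155 0.0000
    outer loop
      vertex 0.2 7.7 0.0
      vertex 0.7 3.4 0.0
      vertex 0.7 3.4 8.1
    endloop
  endfacet
  facet normal -0.9933 -0.1155 0.0000
    outer loop
      vertex 0.2 7.7 0.0
      vertex 0.7 3.4 8.1
      vertex 0.2 7.7 8.1
    endloop
  endfacet
  facet normal -0.6715 -0.7410 0.0000
    outer loop
      vertex 0.7 3.4 0.0
      vertex 3.9 0.5 0.0
      vertex 3.9 0.5 8.1
    endloop
  endfacet
  facet normal -0.6715 -0.7410 0.0000
    outer loop
      vertex 0.7 3.4 0.0
      vertex 3.9 0.5 8.1
      vertex 0.7 3.4 8.1
    endloop
  endfacet
  facet normal -0.0465 -0.9989 0.0000
    outer loop
      vertex 3.9 0.5 0.0
      vertex 8.2 0.3 0.0
      vertex 8.2 0.3 8.1
    endloop
  endfacet
  facet normal -0.0465 -0.9989 0.0000
    outer loop
      vertex 3.9 0.5 0.0
      vertex 8.2 0.3 8.1
      vertex 3.9 0.5 8.1
    endloop
  endfacet
  facet normal 0.6075 -0.7944 0.0000
    outer loop
      vertex 8.2 0.3 0.0
      vertex 11.6 2.9 0.0
      vertex 11.6 2.9 8.1
    endloop
  endfacet
  facet normal 0.6075 -0.7944 0.0000
    outer loop
      vertex 8.2 0.3 0.0
      vertex 11.6 2.9 8.1
      vertex 8.2 0.3 8.1
    endloop
  endfacet
  facet normal 0.9728 -0.2316 0.0000
    outer loop
      vertex 11.6 2.9 0.0
      vertex 12.6 7.1 0.0
      vertex 12.6 7.1 8.1
    endloop
  endfacet
  facet normal 0.9728 -0.2316 0.0000
    outer loop
      vertex 11.6 2.9 0.0
      vertex 12.6 7.1 8.1
      vertex 11.6 2.9 8.1
    endloop
  endfacet
endsolid part

The G0 Z moves step by Δz≈2.7 mm. Every layer's G1 loop is the same polygon, so the solid is a straight extrusion of it from z=0 to z≈8.1. Closing with flat bottom and top caps and triangulating gives 32 facets — a regular 9-sided prism (a cylinder approximated with 9 flat sides), circumscribed radius ≈ 6.3 mm, height ≈ 8.1 mm.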